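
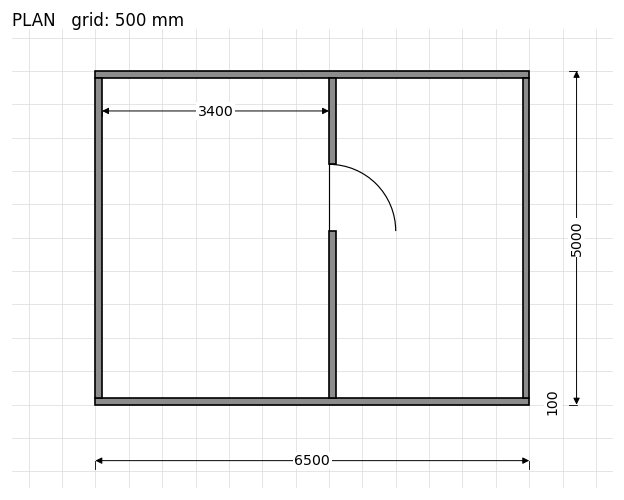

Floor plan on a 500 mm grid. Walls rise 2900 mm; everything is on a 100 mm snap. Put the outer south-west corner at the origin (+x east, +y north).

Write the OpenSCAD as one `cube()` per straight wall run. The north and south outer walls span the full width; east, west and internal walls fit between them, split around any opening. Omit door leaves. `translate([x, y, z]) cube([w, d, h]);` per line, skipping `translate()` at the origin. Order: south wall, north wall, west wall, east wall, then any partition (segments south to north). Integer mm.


cube([6500, 100, 2900]);
translate([0, 4900, 0]) cube([6500, 100, 2900]);
translate([0, 100, 0]) cube([100, 4800, 2900]);
translate([6400, 100, 0]) cube([100, 4800, 2900]);
translate([3500, 100, 0]) cube([100, 2500, 2900]);
translate([3500, 3600, 0]) cube([100, 1300, 2900]);


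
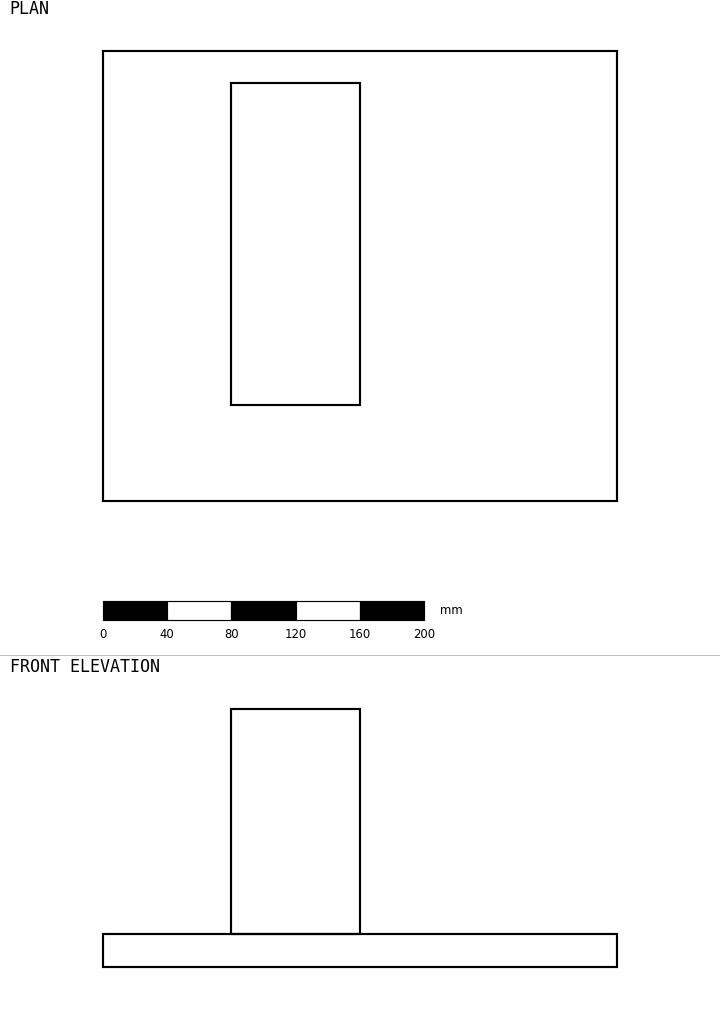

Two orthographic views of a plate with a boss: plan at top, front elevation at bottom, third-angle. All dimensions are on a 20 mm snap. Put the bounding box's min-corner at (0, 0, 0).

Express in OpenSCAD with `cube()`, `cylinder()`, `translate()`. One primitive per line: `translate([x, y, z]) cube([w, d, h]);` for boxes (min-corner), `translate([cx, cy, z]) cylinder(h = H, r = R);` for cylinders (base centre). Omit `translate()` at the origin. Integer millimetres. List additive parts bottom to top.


cube([320, 280, 20]);
translate([80, 60, 20]) cube([80, 200, 140]);


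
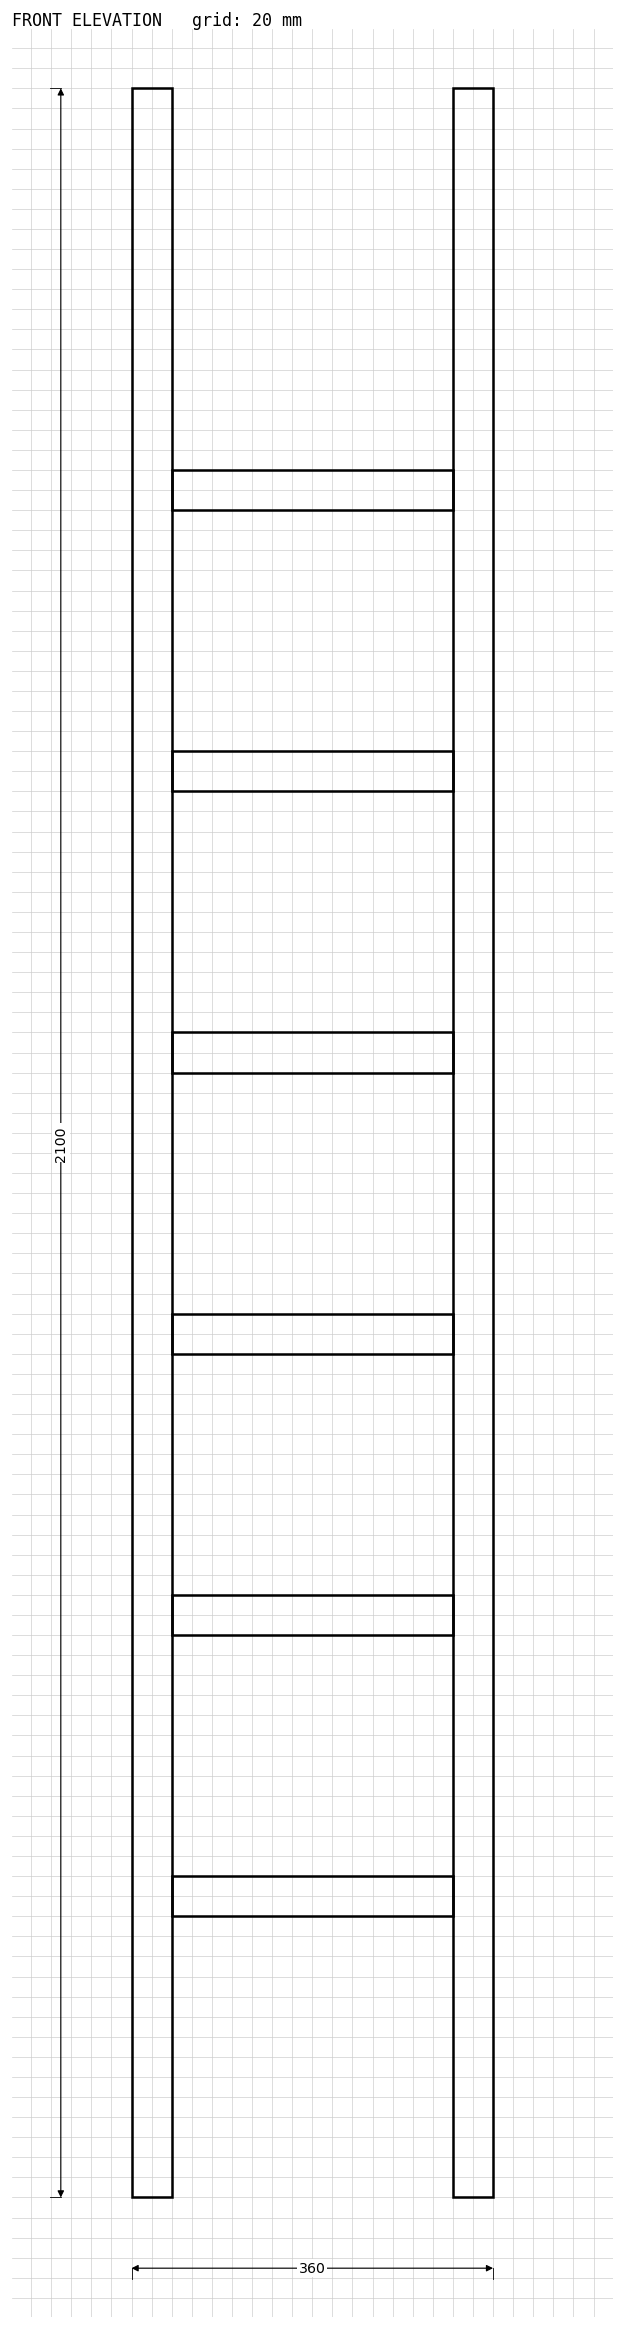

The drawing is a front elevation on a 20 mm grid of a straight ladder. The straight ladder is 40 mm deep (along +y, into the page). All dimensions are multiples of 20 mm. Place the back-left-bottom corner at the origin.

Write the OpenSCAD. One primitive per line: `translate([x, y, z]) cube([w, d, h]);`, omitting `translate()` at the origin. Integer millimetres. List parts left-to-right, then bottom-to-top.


cube([40, 40, 2100]);
translate([40, 0, 280]) cube([280, 40, 40]);
translate([40, 0, 560]) cube([280, 40, 40]);
translate([40, 0, 840]) cube([280, 40, 40]);
translate([40, 0, 1120]) cube([280, 40, 40]);
translate([40, 0, 1400]) cube([280, 40, 40]);
translate([40, 0, 1680]) cube([280, 40, 40]);
translate([320, 0, 0]) cube([40, 40, 2100]);


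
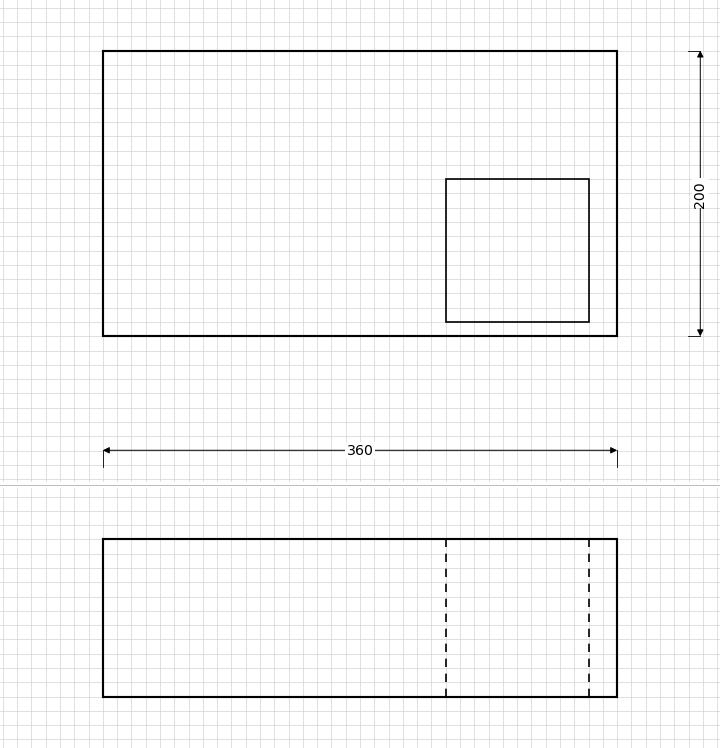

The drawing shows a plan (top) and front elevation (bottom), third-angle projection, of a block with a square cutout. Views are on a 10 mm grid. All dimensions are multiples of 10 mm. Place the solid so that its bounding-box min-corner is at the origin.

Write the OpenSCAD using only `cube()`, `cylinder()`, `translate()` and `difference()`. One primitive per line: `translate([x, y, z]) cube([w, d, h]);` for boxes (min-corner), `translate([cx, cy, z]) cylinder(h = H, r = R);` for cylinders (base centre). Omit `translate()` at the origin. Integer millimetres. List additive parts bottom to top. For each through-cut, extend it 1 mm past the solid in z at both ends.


difference() {
  cube([360, 200, 110]);
  translate([240, 10, -1]) cube([100, 100, 112]);
}


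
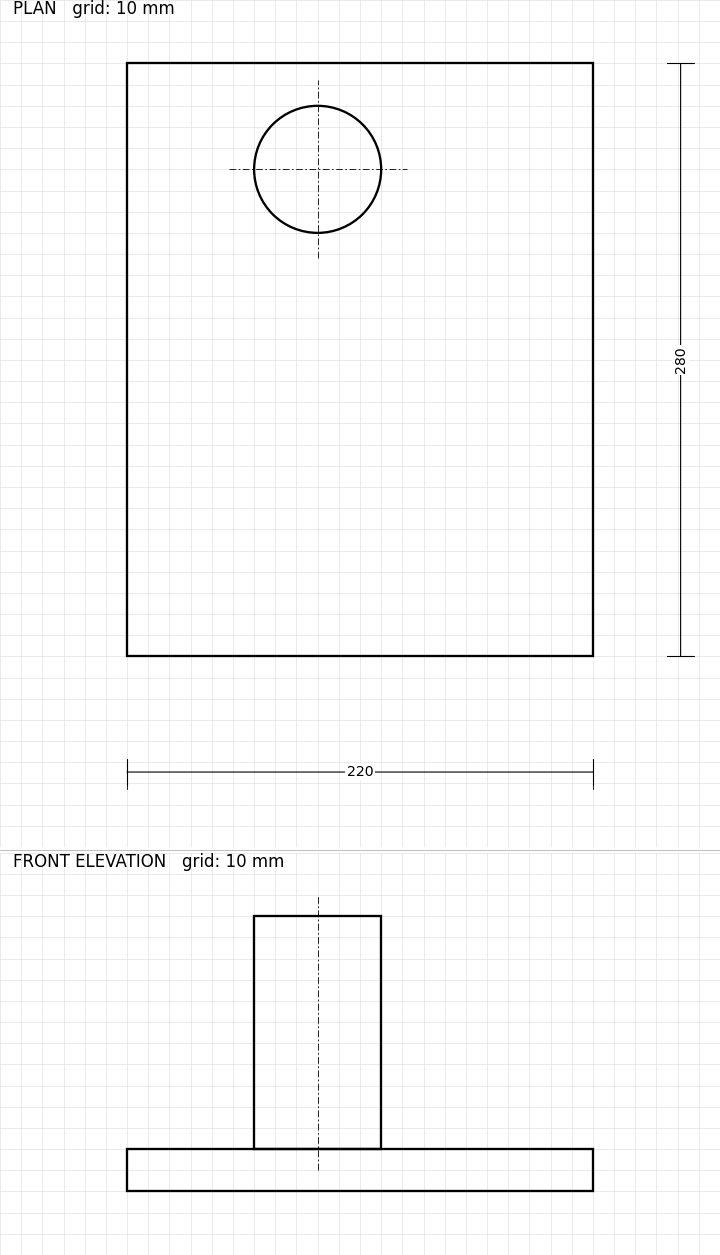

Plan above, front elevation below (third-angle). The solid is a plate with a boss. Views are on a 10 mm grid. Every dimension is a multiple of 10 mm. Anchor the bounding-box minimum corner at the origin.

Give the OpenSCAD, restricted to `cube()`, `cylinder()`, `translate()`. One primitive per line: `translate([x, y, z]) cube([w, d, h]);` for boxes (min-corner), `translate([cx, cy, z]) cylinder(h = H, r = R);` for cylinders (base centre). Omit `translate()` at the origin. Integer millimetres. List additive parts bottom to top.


cube([220, 280, 20]);
translate([90, 230, 20]) cylinder(h = 110, r = 30);


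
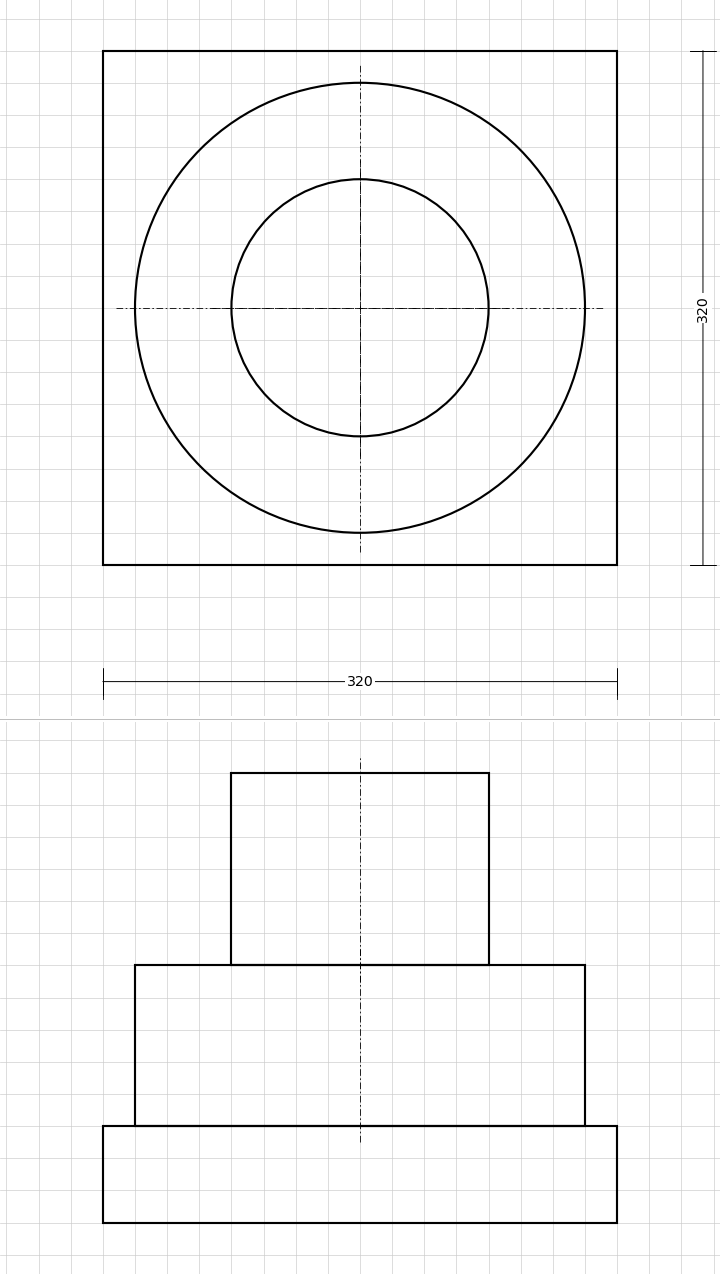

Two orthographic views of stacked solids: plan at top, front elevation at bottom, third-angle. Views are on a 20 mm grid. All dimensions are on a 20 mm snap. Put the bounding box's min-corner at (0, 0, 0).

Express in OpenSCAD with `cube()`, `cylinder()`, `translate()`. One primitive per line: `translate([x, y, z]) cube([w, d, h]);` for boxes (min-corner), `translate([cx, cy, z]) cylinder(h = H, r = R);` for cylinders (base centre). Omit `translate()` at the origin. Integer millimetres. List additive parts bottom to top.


cube([320, 320, 60]);
translate([160, 160, 60]) cylinder(h = 100, r = 140);
translate([160, 160, 160]) cylinder(h = 120, r = 80);


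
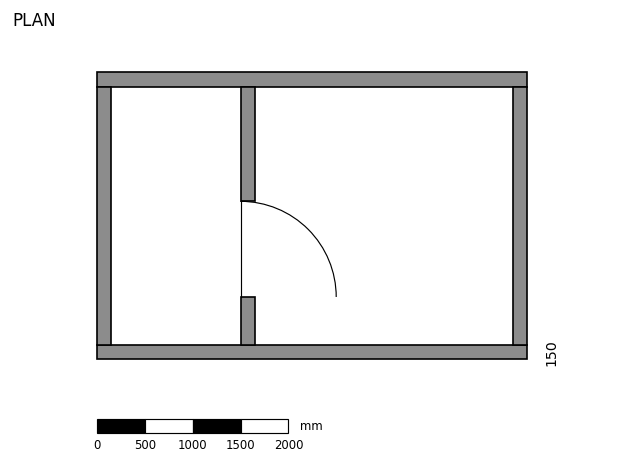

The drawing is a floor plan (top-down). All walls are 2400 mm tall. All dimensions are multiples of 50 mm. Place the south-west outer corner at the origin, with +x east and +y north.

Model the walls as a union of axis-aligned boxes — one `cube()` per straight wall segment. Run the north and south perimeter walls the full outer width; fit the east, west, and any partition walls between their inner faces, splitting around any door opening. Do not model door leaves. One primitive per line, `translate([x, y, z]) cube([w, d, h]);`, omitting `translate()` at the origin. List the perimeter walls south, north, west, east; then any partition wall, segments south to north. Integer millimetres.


cube([4500, 150, 2400]);
translate([0, 2850, 0]) cube([4500, 150, 2400]);
translate([0, 150, 0]) cube([150, 2700, 2400]);
translate([4350, 150, 0]) cube([150, 2700, 2400]);
translate([1500, 150, 0]) cube([150, 500, 2400]);
translate([1500, 1650, 0]) cube([150, 1200, 2400]);


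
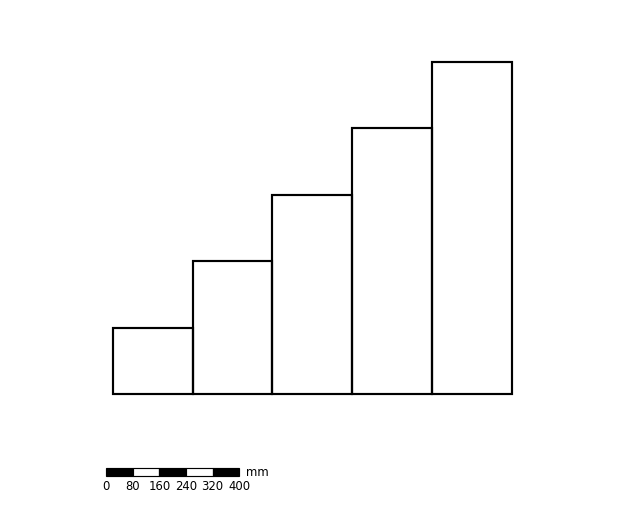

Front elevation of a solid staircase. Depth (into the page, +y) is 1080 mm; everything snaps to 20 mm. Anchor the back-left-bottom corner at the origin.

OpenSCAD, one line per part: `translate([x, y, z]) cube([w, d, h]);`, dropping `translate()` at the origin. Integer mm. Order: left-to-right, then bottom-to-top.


cube([240, 1080, 200]);
translate([240, 0, 0]) cube([240, 1080, 400]);
translate([480, 0, 0]) cube([240, 1080, 600]);
translate([720, 0, 0]) cube([240, 1080, 800]);
translate([960, 0, 0]) cube([240, 1080, 1000]);


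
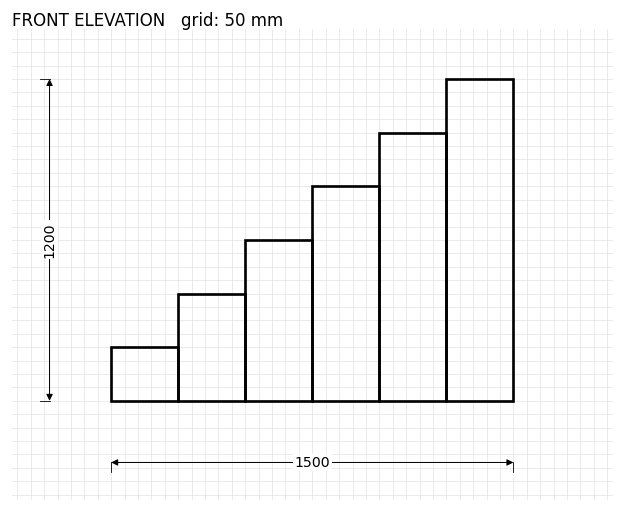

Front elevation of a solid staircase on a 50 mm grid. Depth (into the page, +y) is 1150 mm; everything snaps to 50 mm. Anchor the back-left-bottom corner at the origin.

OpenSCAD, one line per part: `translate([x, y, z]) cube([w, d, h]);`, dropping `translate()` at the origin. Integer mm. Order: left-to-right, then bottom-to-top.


cube([250, 1150, 200]);
translate([250, 0, 0]) cube([250, 1150, 400]);
translate([500, 0, 0]) cube([250, 1150, 600]);
translate([750, 0, 0]) cube([250, 1150, 800]);
translate([1000, 0, 0]) cube([250, 1150, 1000]);
translate([1250, 0, 0]) cube([250, 1150, 1200]);


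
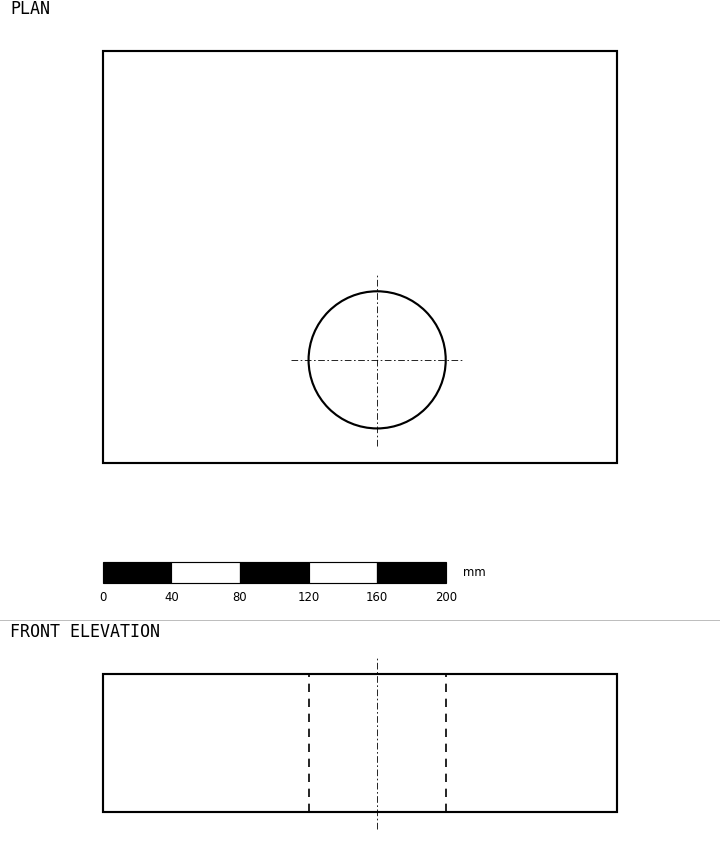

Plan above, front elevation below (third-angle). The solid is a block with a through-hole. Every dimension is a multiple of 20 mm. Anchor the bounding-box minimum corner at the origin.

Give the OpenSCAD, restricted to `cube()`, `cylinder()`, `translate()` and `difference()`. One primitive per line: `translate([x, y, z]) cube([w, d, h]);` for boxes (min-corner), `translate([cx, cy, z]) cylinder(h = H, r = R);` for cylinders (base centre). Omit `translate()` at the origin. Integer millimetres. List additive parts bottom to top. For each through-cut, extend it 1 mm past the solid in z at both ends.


difference() {
  cube([300, 240, 80]);
  translate([160, 60, -1]) cylinder(h = 82, r = 40);
}


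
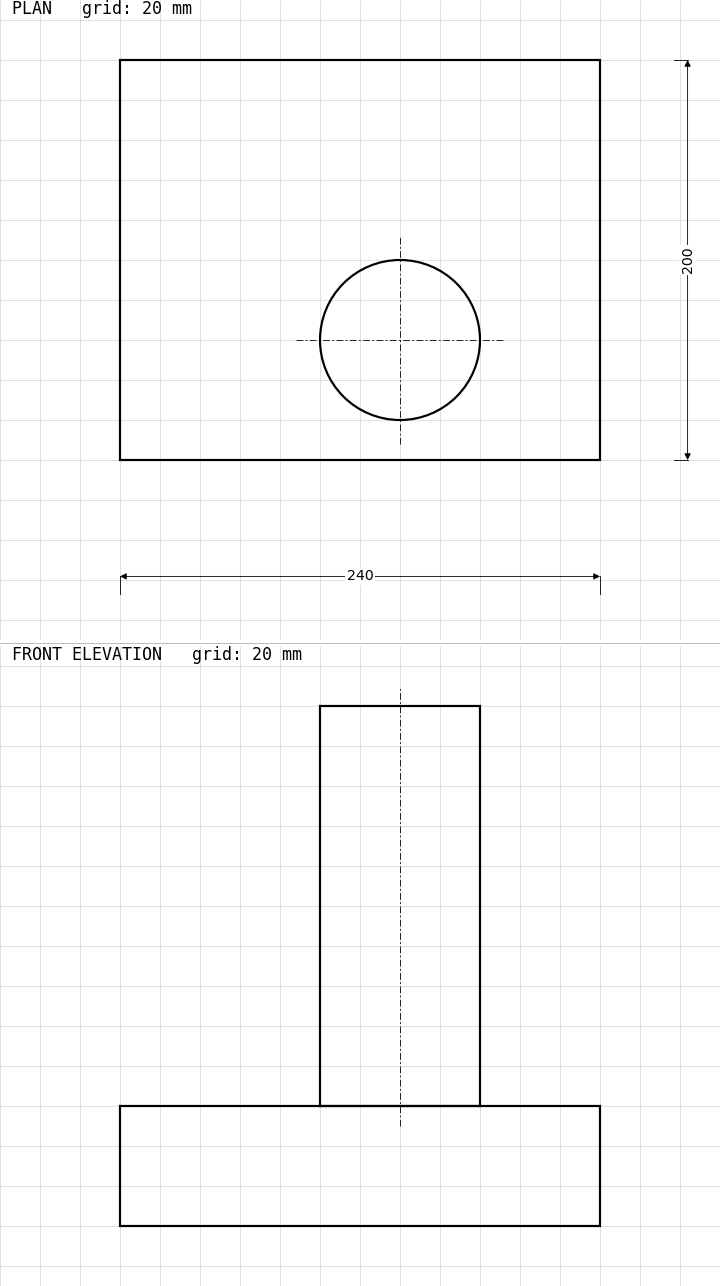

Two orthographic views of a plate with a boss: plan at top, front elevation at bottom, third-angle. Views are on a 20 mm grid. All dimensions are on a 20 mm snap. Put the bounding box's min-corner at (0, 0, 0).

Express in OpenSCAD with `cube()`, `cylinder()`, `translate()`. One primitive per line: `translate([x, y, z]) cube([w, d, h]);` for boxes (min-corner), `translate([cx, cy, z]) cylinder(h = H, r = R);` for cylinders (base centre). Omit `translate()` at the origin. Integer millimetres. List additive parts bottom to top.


cube([240, 200, 60]);
translate([140, 60, 60]) cylinder(h = 200, r = 40);


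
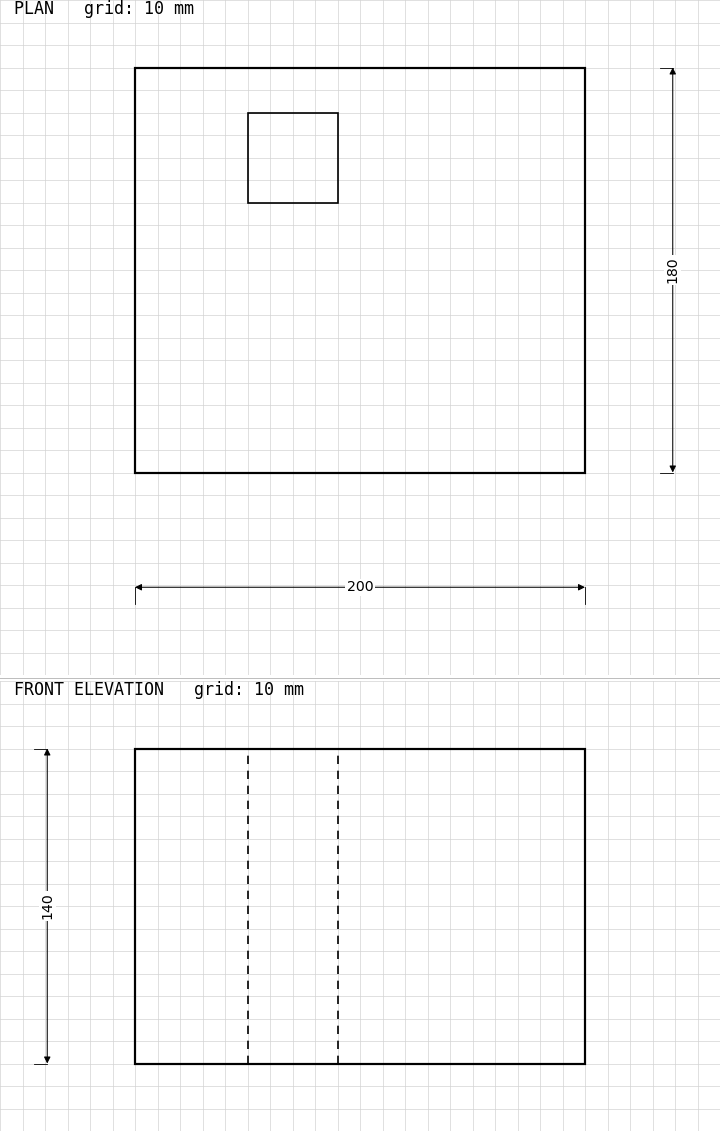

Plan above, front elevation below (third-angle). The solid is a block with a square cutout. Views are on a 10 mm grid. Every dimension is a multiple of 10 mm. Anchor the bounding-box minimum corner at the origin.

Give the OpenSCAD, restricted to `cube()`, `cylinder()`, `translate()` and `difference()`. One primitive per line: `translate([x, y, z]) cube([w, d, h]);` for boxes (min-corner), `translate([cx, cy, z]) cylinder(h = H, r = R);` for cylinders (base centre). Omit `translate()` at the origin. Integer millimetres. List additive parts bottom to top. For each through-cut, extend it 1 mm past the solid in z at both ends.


difference() {
  cube([200, 180, 140]);
  translate([50, 120, -1]) cube([40, 40, 142]);
}


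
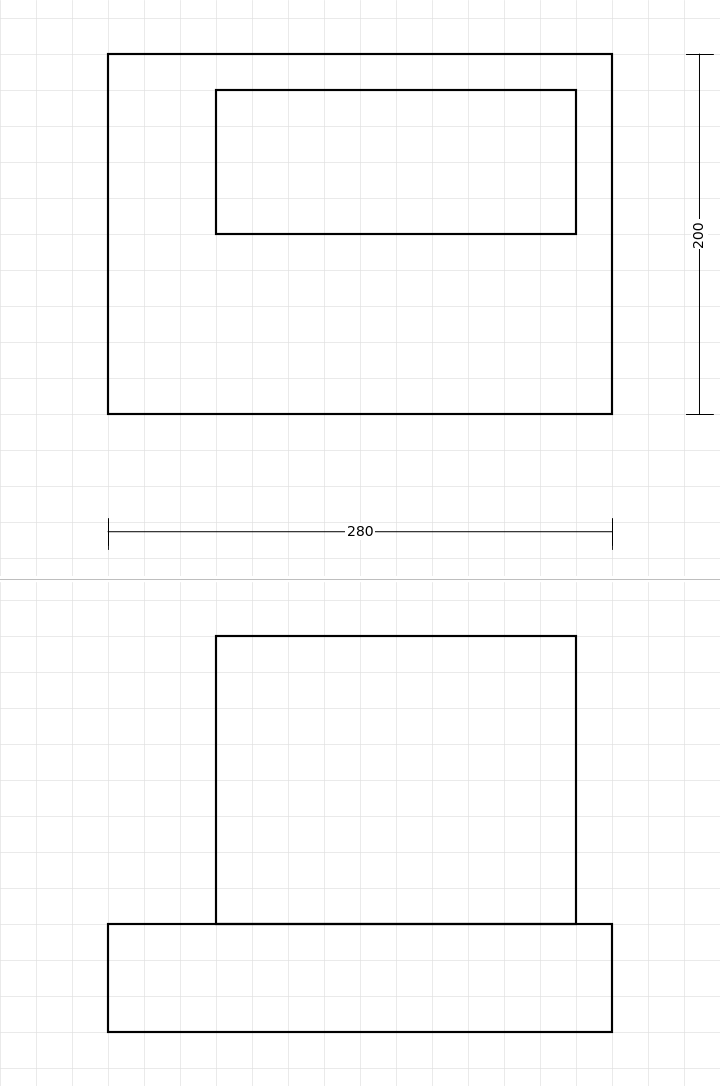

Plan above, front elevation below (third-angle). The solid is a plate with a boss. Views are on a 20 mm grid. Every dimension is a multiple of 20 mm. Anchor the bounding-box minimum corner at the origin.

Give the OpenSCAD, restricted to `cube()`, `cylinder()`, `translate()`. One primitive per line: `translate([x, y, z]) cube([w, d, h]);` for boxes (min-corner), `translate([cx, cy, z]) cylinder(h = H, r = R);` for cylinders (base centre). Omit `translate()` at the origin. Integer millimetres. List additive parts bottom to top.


cube([280, 200, 60]);
translate([60, 100, 60]) cube([200, 80, 160]);


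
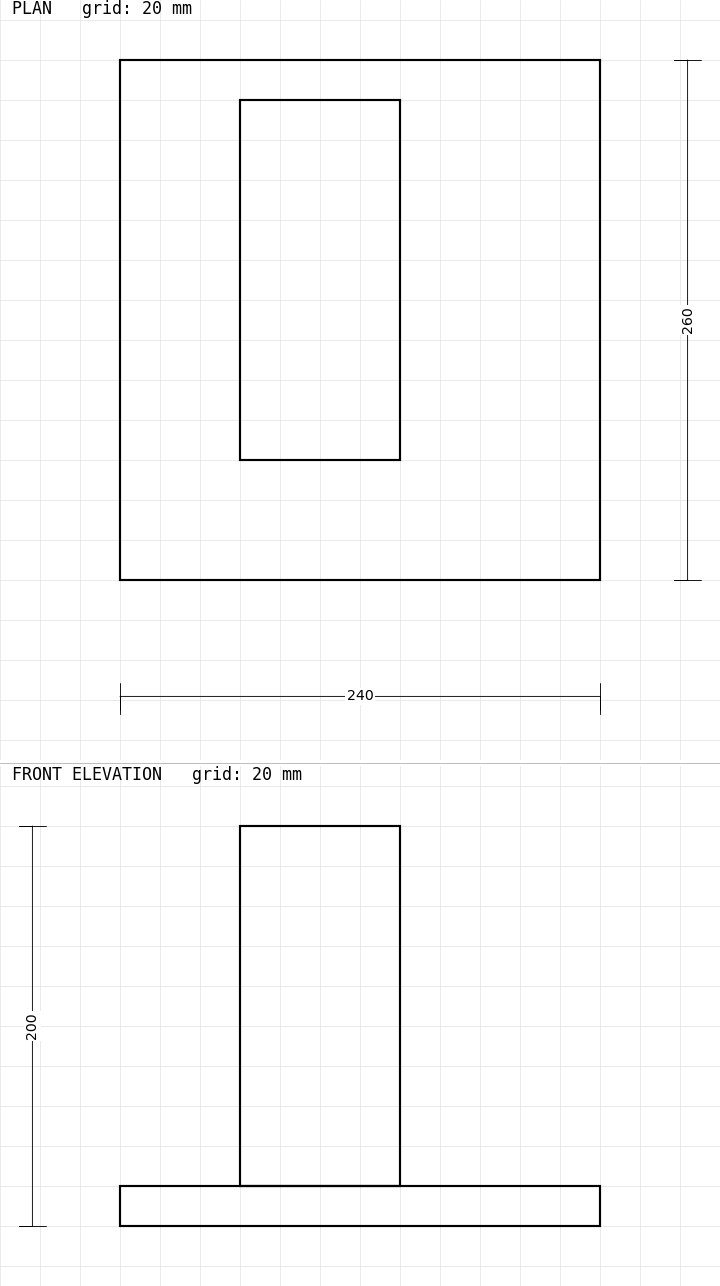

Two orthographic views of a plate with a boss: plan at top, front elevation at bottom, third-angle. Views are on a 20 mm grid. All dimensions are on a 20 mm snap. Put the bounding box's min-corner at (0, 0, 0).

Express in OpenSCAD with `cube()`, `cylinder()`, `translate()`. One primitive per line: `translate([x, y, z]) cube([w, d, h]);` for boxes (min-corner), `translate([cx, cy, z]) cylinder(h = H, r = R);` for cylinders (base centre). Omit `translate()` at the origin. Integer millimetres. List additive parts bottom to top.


cube([240, 260, 20]);
translate([60, 60, 20]) cube([80, 180, 180]);


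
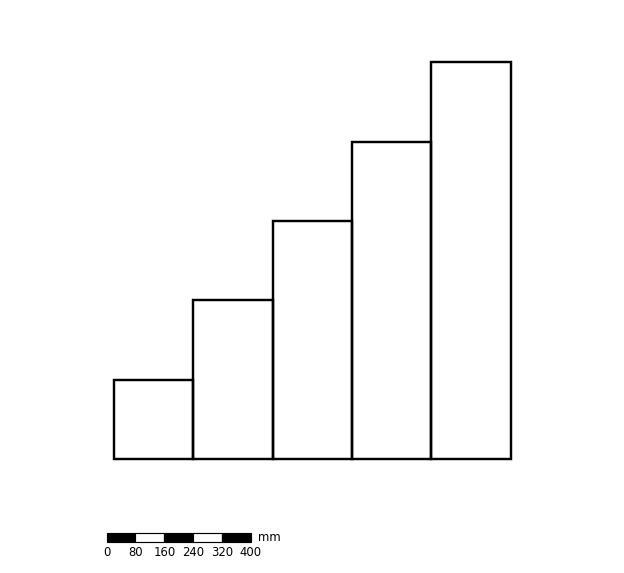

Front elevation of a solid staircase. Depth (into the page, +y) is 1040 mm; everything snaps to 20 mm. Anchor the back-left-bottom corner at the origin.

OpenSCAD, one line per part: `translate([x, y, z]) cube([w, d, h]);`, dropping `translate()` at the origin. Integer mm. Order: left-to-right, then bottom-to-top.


cube([220, 1040, 220]);
translate([220, 0, 0]) cube([220, 1040, 440]);
translate([440, 0, 0]) cube([220, 1040, 660]);
translate([660, 0, 0]) cube([220, 1040, 880]);
translate([880, 0, 0]) cube([220, 1040, 1100]);


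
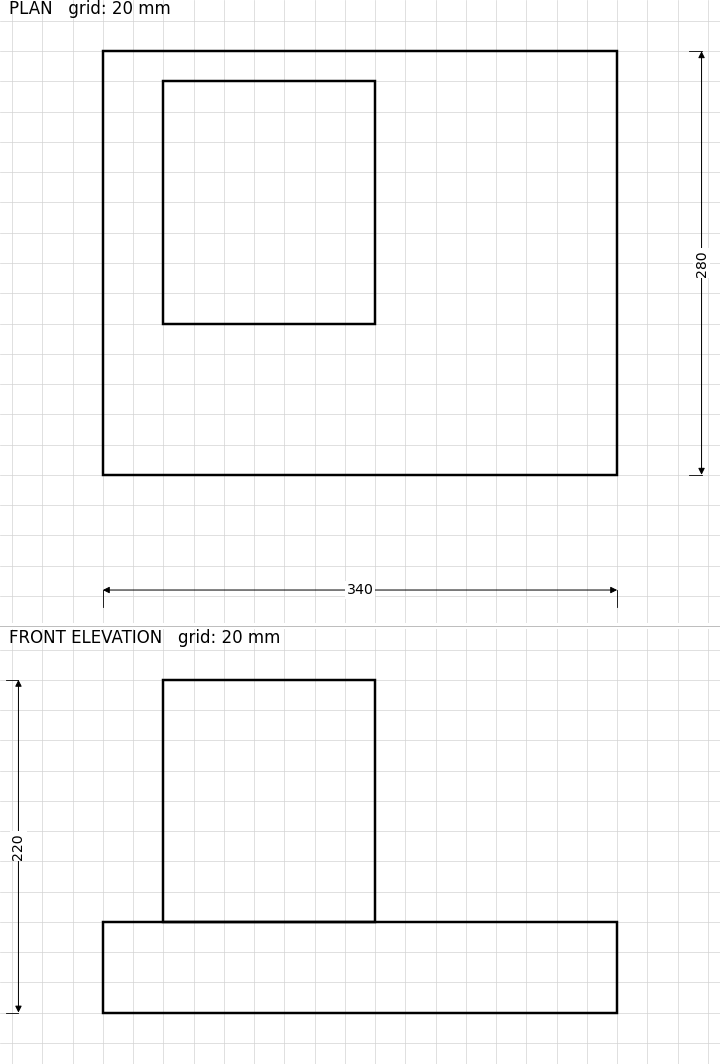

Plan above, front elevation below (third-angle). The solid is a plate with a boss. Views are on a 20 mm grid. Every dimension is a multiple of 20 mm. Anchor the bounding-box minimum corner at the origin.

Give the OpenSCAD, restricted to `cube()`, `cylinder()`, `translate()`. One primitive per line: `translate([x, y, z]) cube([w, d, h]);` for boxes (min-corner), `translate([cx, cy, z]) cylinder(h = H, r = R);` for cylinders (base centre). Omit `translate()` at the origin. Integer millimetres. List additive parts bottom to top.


cube([340, 280, 60]);
translate([40, 100, 60]) cube([140, 160, 160]);


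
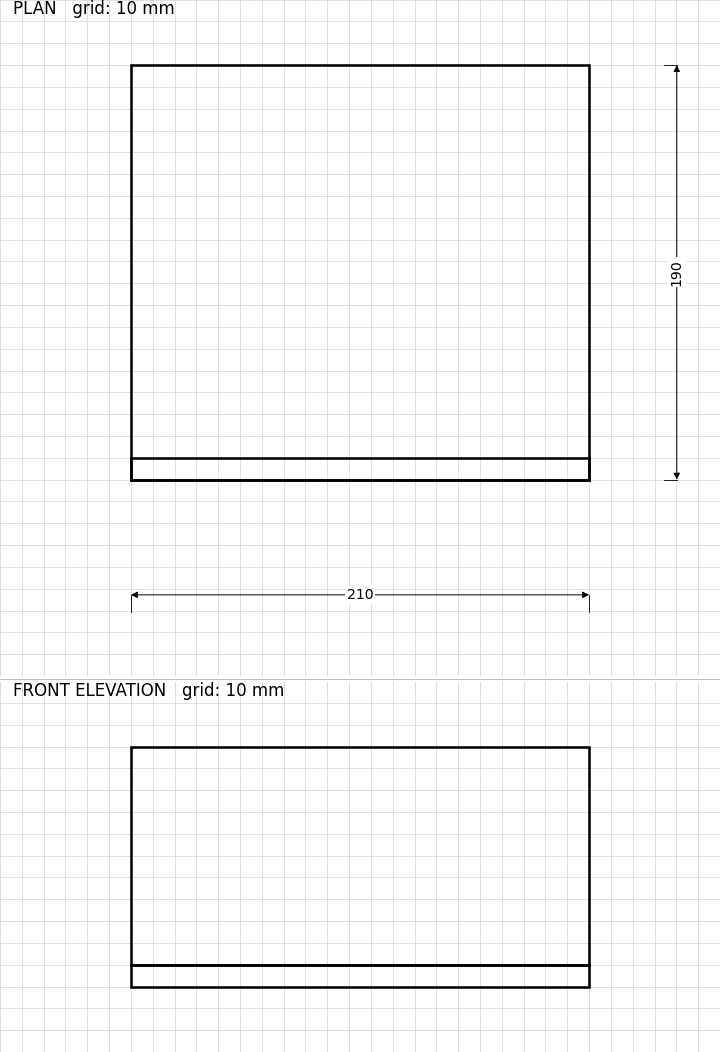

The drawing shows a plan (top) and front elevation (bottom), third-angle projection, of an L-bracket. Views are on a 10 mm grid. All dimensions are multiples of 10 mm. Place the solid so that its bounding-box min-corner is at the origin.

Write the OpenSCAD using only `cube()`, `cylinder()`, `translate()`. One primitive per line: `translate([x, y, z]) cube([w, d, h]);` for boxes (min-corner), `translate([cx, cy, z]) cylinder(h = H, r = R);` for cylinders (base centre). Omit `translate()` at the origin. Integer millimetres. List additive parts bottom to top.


cube([210, 190, 10]);
translate([0, 0, 10]) cube([210, 10, 100]);


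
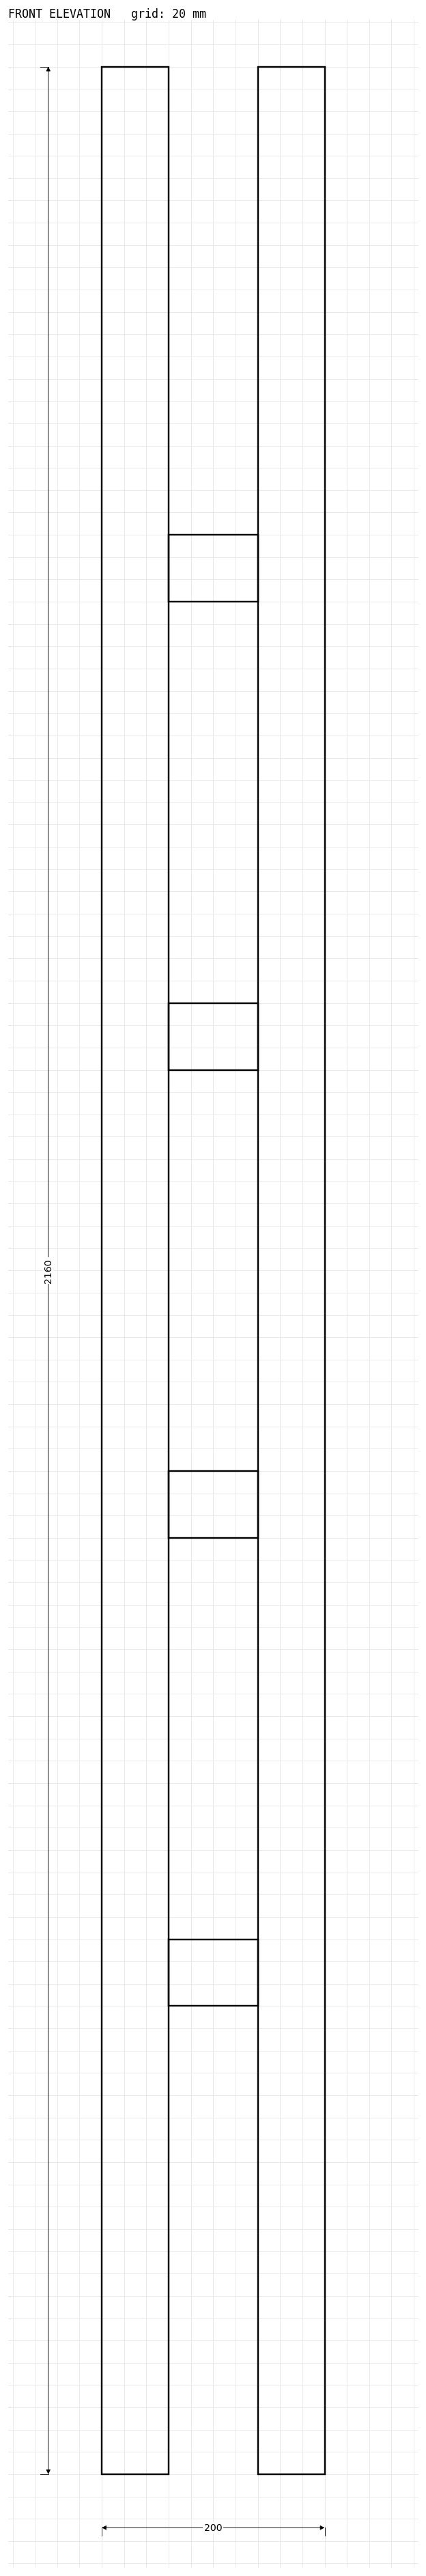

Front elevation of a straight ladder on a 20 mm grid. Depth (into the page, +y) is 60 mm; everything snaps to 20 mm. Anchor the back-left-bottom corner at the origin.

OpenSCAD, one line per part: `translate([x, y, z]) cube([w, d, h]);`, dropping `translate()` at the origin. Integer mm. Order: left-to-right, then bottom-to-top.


cube([60, 60, 2160]);
translate([60, 0, 420]) cube([80, 60, 60]);
translate([60, 0, 840]) cube([80, 60, 60]);
translate([60, 0, 1260]) cube([80, 60, 60]);
translate([60, 0, 1680]) cube([80, 60, 60]);
translate([140, 0, 0]) cube([60, 60, 2160]);


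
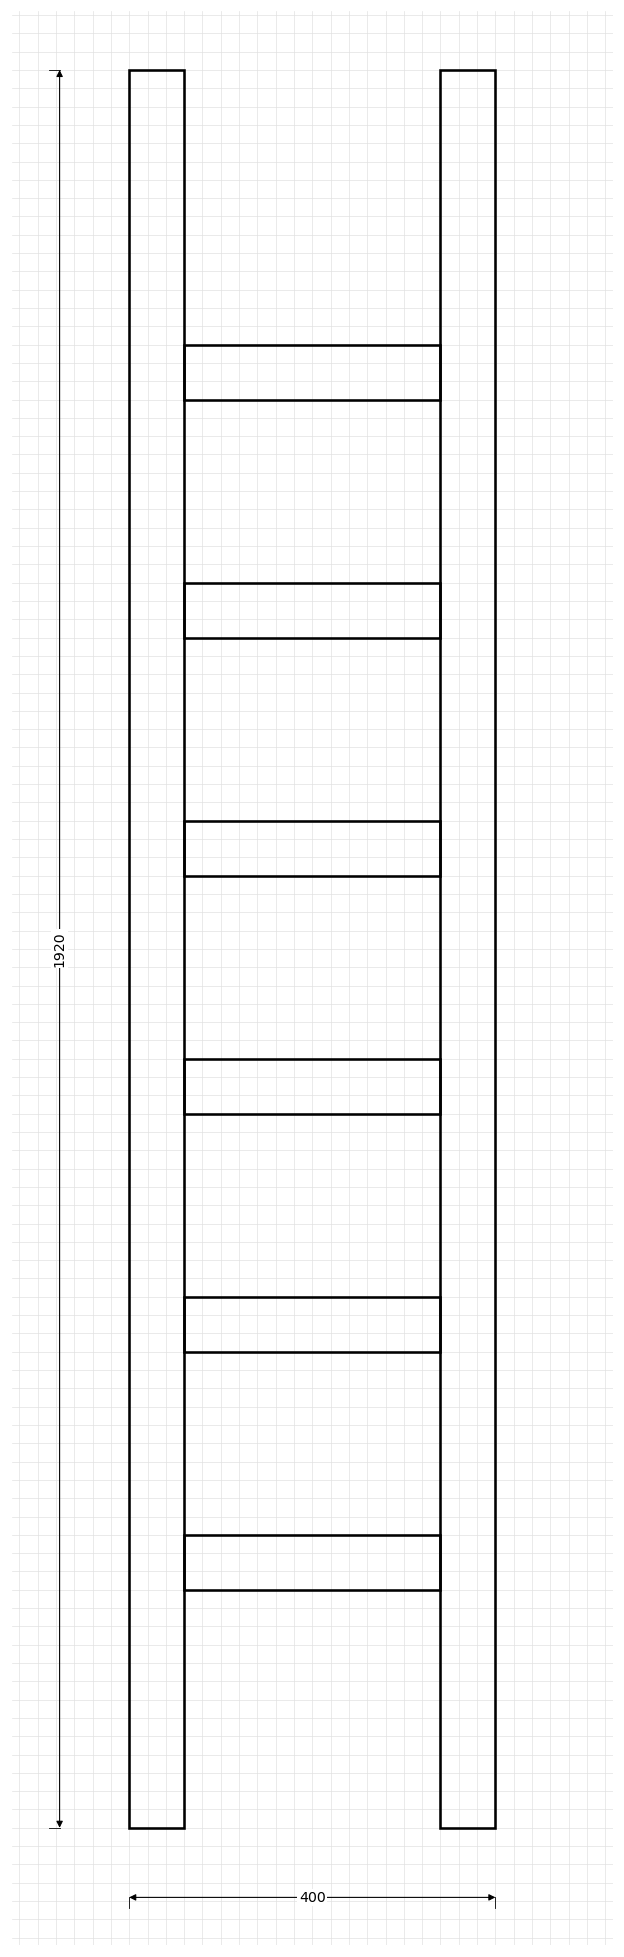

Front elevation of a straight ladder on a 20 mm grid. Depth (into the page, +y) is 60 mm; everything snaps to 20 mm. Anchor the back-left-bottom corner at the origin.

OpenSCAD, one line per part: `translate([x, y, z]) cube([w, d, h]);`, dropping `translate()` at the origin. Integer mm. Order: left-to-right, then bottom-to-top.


cube([60, 60, 1920]);
translate([60, 0, 260]) cube([280, 60, 60]);
translate([60, 0, 520]) cube([280, 60, 60]);
translate([60, 0, 780]) cube([280, 60, 60]);
translate([60, 0, 1040]) cube([280, 60, 60]);
translate([60, 0, 1300]) cube([280, 60, 60]);
translate([60, 0, 1560]) cube([280, 60, 60]);
translate([340, 0, 0]) cube([60, 60, 1920]);


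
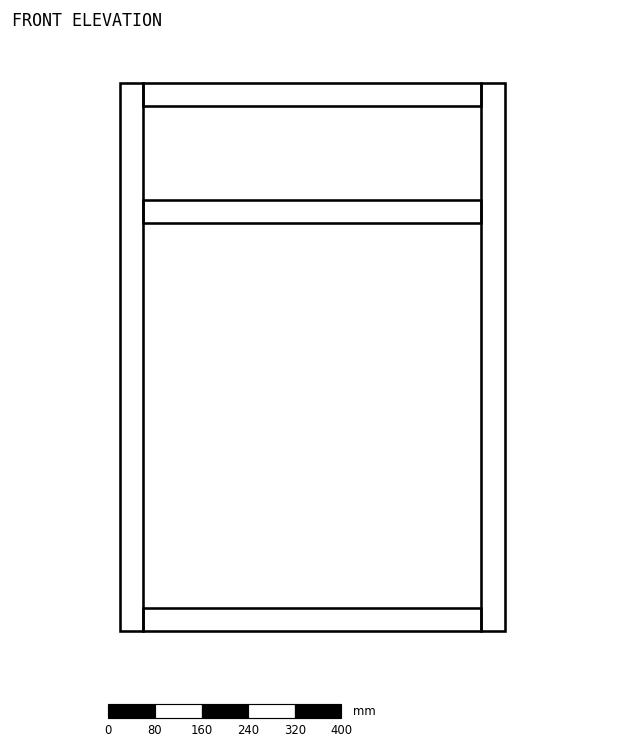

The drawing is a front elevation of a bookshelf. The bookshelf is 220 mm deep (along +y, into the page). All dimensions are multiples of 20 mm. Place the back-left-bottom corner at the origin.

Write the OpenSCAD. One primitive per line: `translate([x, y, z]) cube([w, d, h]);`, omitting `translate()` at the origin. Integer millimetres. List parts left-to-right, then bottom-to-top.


cube([40, 220, 940]);
translate([40, 0, 0]) cube([580, 220, 40]);
translate([40, 0, 700]) cube([580, 220, 40]);
translate([40, 0, 900]) cube([580, 220, 40]);
translate([620, 0, 0]) cube([40, 220, 940]);


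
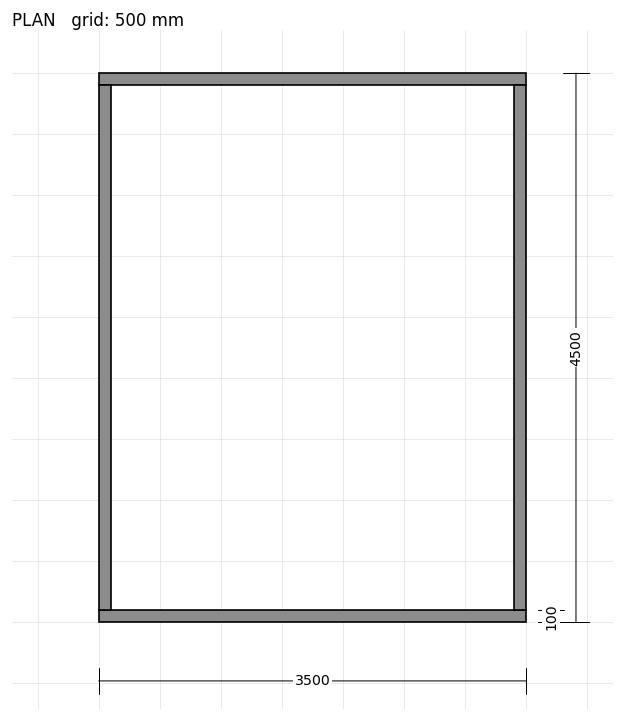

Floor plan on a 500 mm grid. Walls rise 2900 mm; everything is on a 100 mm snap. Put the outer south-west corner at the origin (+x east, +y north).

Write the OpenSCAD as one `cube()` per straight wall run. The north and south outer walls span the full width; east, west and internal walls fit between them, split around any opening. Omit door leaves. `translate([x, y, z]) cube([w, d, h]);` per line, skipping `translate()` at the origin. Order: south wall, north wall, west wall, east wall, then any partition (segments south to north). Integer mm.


cube([3500, 100, 2900]);
translate([0, 4400, 0]) cube([3500, 100, 2900]);
translate([0, 100, 0]) cube([100, 4300, 2900]);
translate([3400, 100, 0]) cube([100, 4300, 2900]);


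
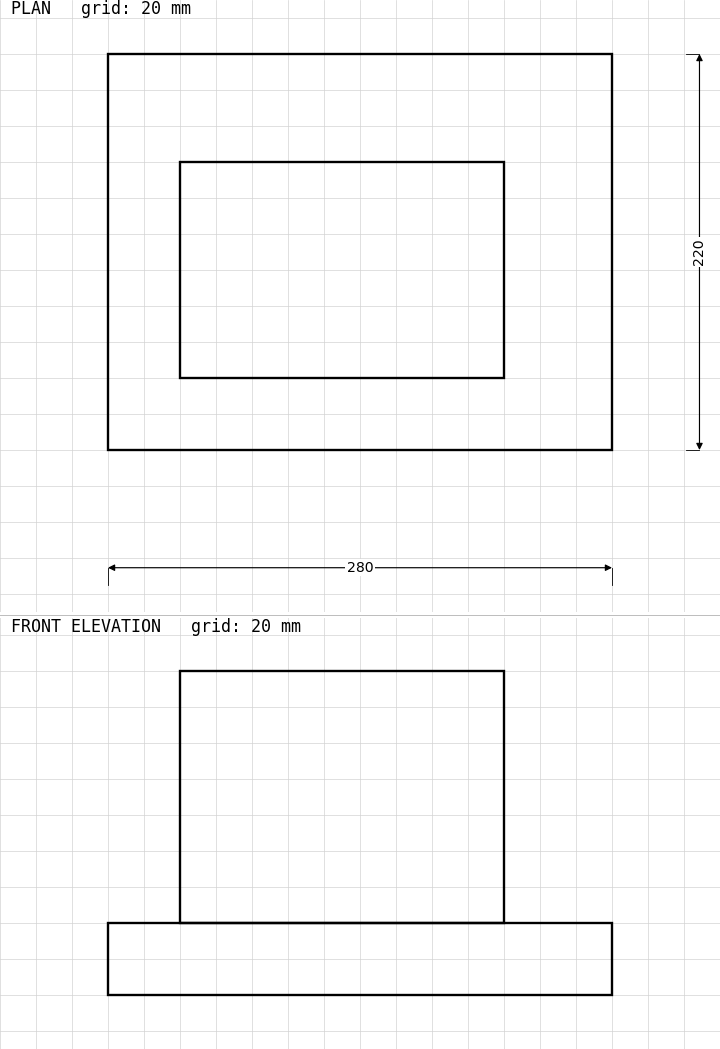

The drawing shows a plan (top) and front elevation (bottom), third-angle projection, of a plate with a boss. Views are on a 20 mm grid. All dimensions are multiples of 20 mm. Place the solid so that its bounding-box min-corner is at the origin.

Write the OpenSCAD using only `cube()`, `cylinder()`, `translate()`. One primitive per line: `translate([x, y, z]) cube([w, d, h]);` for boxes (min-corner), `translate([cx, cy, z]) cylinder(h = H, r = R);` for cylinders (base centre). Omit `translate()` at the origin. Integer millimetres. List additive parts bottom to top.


cube([280, 220, 40]);
translate([40, 40, 40]) cube([180, 120, 140]);


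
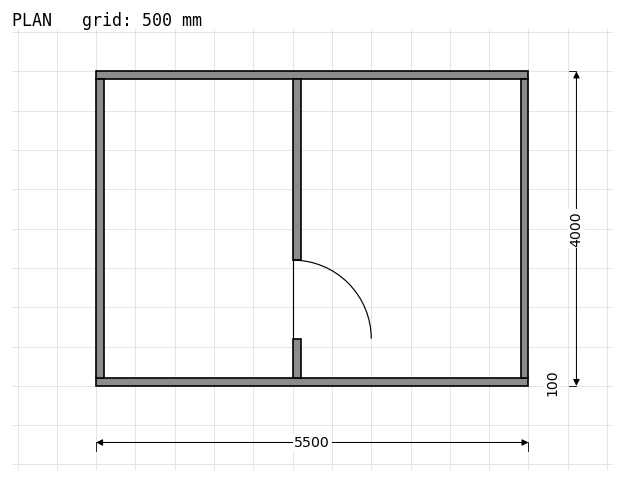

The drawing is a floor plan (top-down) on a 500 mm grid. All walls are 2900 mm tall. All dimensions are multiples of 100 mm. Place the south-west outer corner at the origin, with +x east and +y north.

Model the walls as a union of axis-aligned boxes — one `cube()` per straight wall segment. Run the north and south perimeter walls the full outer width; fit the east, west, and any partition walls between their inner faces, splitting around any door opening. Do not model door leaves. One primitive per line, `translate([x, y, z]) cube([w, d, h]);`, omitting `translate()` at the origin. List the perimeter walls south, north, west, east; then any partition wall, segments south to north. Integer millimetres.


cube([5500, 100, 2900]);
translate([0, 3900, 0]) cube([5500, 100, 2900]);
translate([0, 100, 0]) cube([100, 3800, 2900]);
translate([5400, 100, 0]) cube([100, 3800, 2900]);
translate([2500, 100, 0]) cube([100, 500, 2900]);
translate([2500, 1600, 0]) cube([100, 2300, 2900]);


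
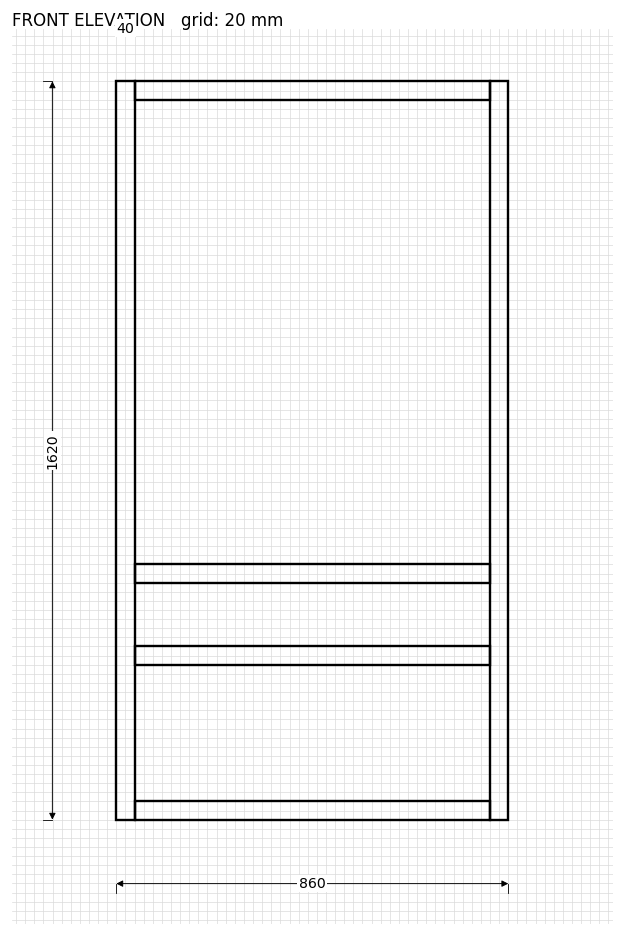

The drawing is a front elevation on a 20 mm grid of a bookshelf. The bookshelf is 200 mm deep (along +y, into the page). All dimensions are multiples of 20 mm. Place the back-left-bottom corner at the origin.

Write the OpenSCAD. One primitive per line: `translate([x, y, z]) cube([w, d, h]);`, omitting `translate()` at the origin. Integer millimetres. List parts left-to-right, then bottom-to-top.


cube([40, 200, 1620]);
translate([40, 0, 0]) cube([780, 200, 40]);
translate([40, 0, 340]) cube([780, 200, 40]);
translate([40, 0, 520]) cube([780, 200, 40]);
translate([40, 0, 1580]) cube([780, 200, 40]);
translate([820, 0, 0]) cube([40, 200, 1620]);


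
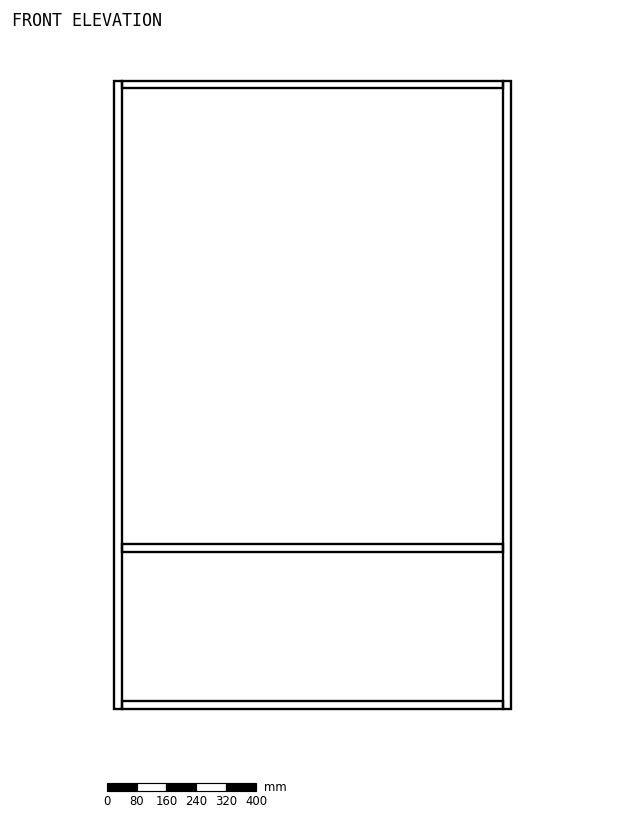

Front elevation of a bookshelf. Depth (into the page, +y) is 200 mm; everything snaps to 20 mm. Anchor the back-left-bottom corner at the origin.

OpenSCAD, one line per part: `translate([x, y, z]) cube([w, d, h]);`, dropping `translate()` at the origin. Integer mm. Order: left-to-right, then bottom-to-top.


cube([20, 200, 1680]);
translate([20, 0, 0]) cube([1020, 200, 20]);
translate([20, 0, 420]) cube([1020, 200, 20]);
translate([20, 0, 1660]) cube([1020, 200, 20]);
translate([1040, 0, 0]) cube([20, 200, 1680]);


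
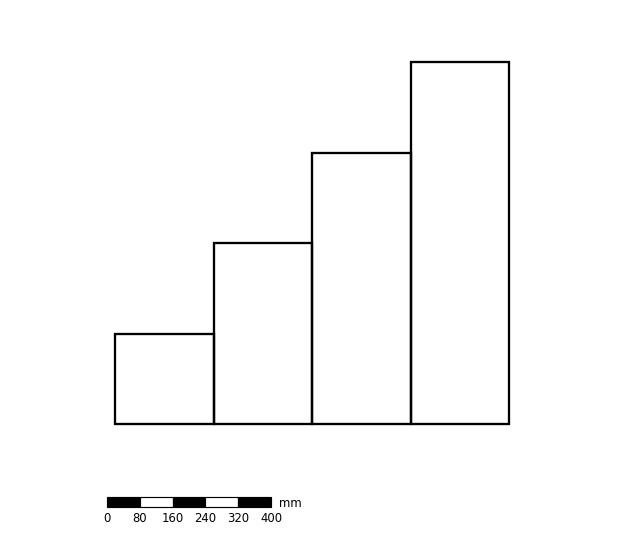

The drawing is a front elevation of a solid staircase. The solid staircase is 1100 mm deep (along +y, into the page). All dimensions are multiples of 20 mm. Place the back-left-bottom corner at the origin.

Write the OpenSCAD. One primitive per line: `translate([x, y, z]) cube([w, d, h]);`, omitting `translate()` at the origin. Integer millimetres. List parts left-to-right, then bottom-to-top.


cube([240, 1100, 220]);
translate([240, 0, 0]) cube([240, 1100, 440]);
translate([480, 0, 0]) cube([240, 1100, 660]);
translate([720, 0, 0]) cube([240, 1100, 880]);


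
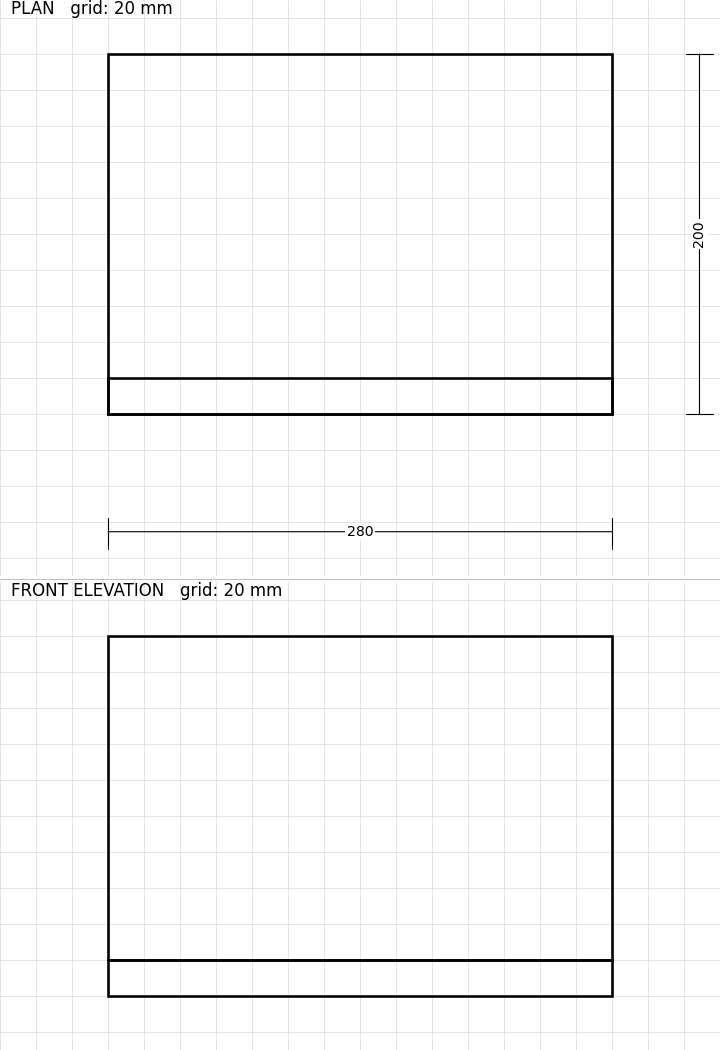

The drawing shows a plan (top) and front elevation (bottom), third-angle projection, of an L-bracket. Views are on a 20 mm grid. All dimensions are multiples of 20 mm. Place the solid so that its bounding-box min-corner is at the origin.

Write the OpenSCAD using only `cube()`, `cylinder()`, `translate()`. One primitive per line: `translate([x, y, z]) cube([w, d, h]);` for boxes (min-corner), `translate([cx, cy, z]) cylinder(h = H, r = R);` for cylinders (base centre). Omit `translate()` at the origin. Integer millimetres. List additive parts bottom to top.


cube([280, 200, 20]);
translate([0, 0, 20]) cube([280, 20, 180]);


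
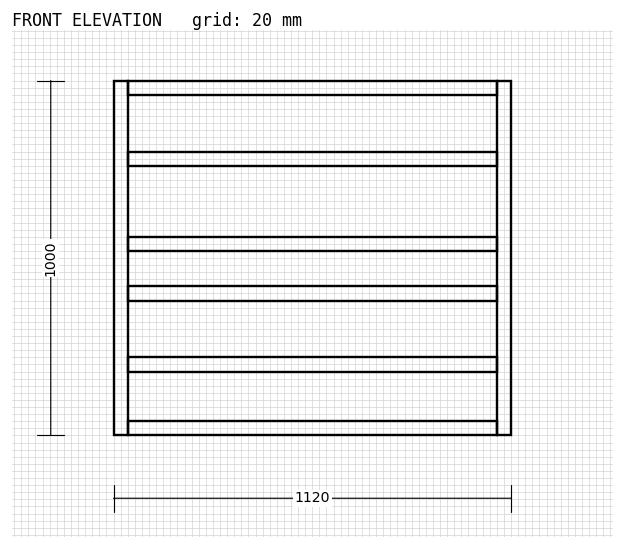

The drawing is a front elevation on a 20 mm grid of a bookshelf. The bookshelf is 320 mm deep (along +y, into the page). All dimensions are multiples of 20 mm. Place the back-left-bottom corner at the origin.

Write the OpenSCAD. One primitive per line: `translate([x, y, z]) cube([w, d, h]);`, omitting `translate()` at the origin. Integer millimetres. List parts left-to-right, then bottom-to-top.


cube([40, 320, 1000]);
translate([40, 0, 0]) cube([1040, 320, 40]);
translate([40, 0, 180]) cube([1040, 320, 40]);
translate([40, 0, 380]) cube([1040, 320, 40]);
translate([40, 0, 520]) cube([1040, 320, 40]);
translate([40, 0, 760]) cube([1040, 320, 40]);
translate([40, 0, 960]) cube([1040, 320, 40]);
translate([1080, 0, 0]) cube([40, 320, 1000]);


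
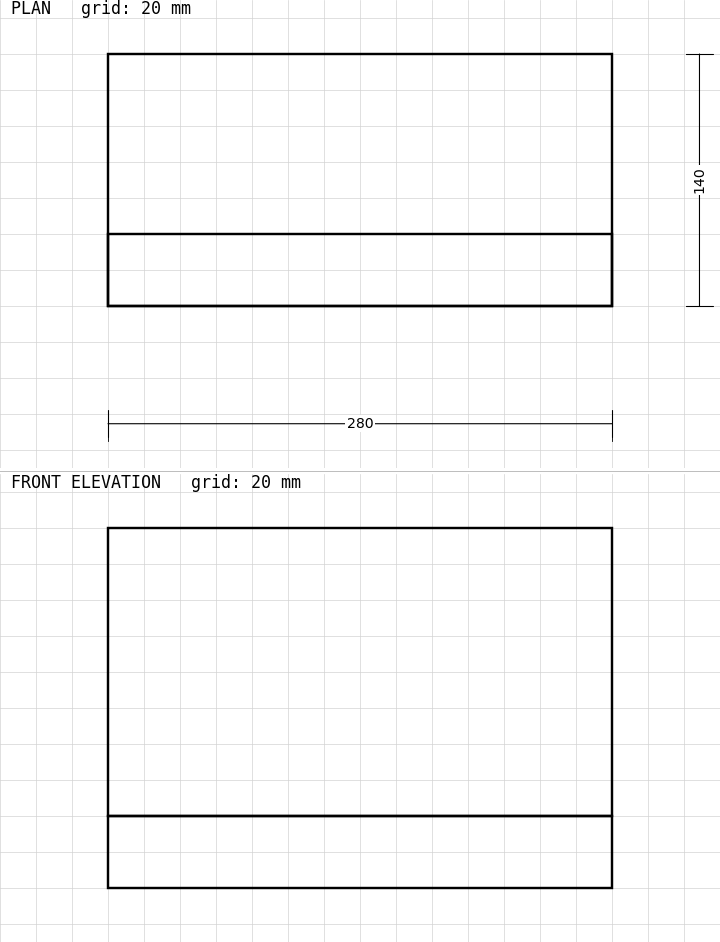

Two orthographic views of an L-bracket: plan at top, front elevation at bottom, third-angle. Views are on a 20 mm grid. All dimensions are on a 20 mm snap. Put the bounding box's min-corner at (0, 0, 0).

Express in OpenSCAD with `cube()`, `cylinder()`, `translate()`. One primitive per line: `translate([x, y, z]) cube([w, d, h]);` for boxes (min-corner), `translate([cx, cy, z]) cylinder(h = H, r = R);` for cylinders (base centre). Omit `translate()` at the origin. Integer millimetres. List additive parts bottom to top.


cube([280, 140, 40]);
translate([0, 0, 40]) cube([280, 40, 160]);


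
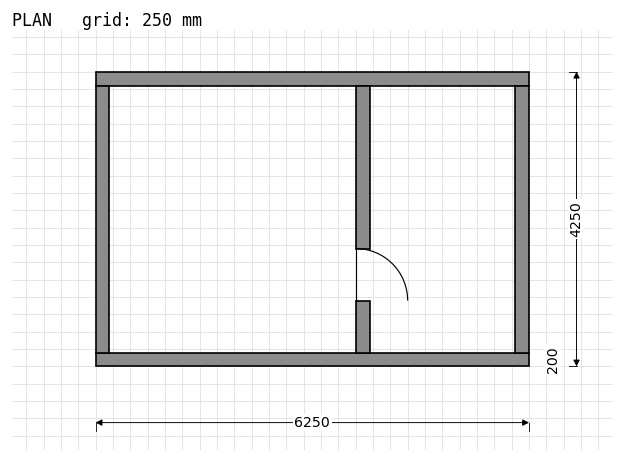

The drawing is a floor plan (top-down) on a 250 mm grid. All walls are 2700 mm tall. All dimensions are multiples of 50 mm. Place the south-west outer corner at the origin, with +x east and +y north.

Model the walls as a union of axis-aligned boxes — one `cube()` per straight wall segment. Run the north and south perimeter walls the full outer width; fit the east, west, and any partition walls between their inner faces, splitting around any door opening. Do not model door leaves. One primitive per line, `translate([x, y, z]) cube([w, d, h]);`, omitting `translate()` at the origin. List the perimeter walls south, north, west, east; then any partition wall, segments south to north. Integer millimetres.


cube([6250, 200, 2700]);
translate([0, 4050, 0]) cube([6250, 200, 2700]);
translate([0, 200, 0]) cube([200, 3850, 2700]);
translate([6050, 200, 0]) cube([200, 3850, 2700]);
translate([3750, 200, 0]) cube([200, 750, 2700]);
translate([3750, 1700, 0]) cube([200, 2350, 2700]);


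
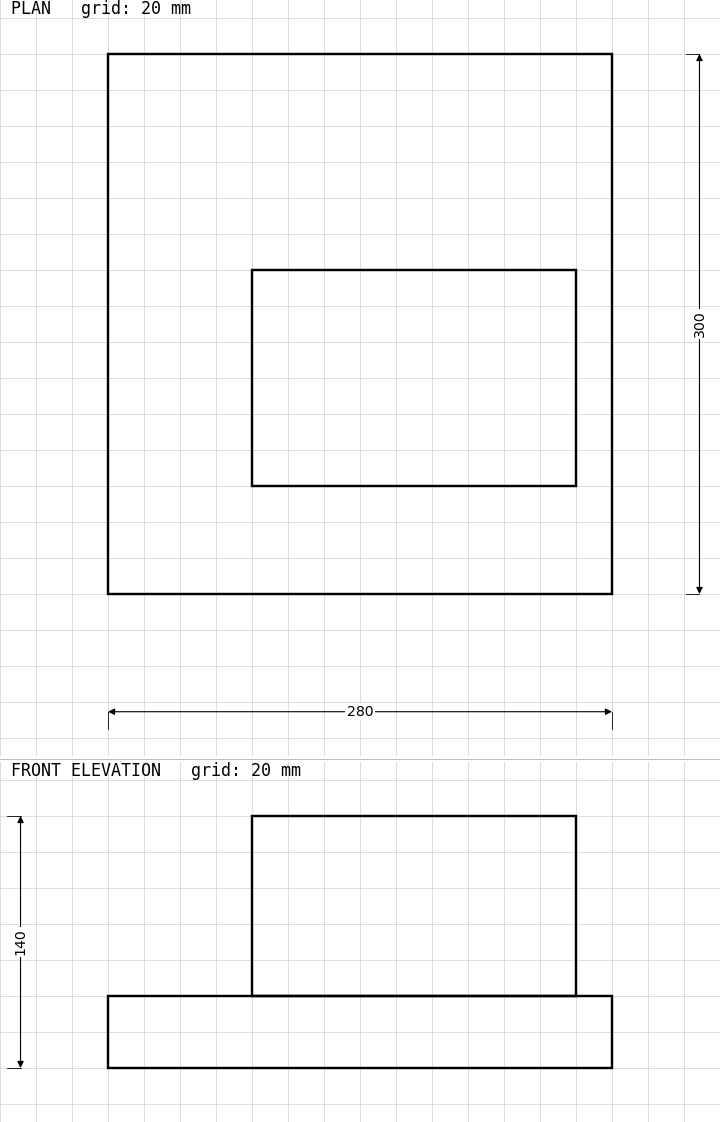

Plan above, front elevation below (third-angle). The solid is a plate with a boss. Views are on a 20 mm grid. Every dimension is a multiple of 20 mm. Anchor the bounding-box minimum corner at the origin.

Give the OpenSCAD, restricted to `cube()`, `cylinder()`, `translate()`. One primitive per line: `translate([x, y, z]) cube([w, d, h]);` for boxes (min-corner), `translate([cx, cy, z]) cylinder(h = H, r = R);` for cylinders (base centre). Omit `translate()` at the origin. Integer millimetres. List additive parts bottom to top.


cube([280, 300, 40]);
translate([80, 60, 40]) cube([180, 120, 100]);


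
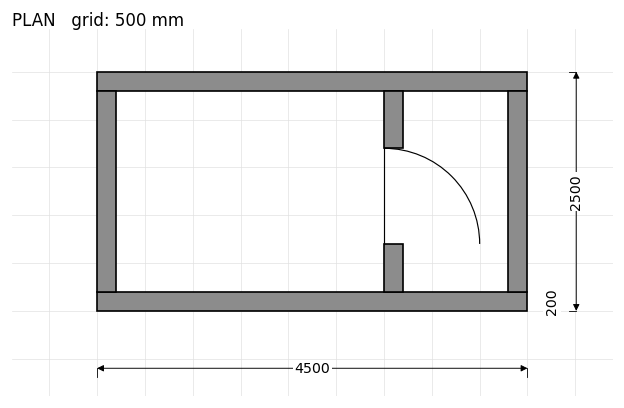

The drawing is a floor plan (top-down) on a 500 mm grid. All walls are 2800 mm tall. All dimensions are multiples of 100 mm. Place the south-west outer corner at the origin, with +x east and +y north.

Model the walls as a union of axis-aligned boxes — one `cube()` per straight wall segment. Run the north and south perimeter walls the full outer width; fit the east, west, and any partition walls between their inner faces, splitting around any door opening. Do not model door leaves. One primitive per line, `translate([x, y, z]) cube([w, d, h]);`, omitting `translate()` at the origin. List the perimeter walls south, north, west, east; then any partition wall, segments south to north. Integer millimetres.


cube([4500, 200, 2800]);
translate([0, 2300, 0]) cube([4500, 200, 2800]);
translate([0, 200, 0]) cube([200, 2100, 2800]);
translate([4300, 200, 0]) cube([200, 2100, 2800]);
translate([3000, 200, 0]) cube([200, 500, 2800]);
translate([3000, 1700, 0]) cube([200, 600, 2800]);


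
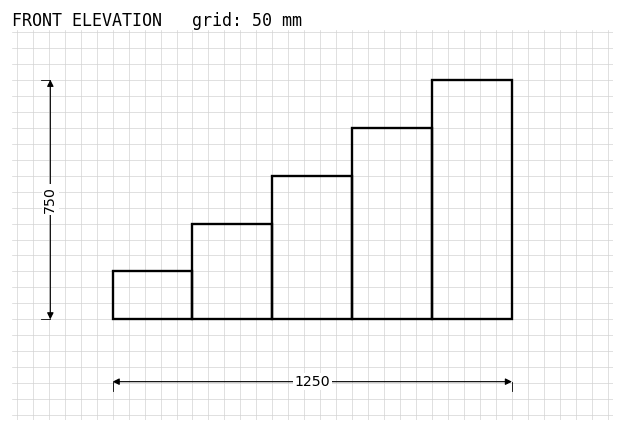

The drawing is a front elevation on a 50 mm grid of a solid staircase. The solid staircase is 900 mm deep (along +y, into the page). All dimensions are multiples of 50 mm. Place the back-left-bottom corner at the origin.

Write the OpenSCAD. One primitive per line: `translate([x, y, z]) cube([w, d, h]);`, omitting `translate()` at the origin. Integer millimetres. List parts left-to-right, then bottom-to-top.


cube([250, 900, 150]);
translate([250, 0, 0]) cube([250, 900, 300]);
translate([500, 0, 0]) cube([250, 900, 450]);
translate([750, 0, 0]) cube([250, 900, 600]);
translate([1000, 0, 0]) cube([250, 900, 750]);


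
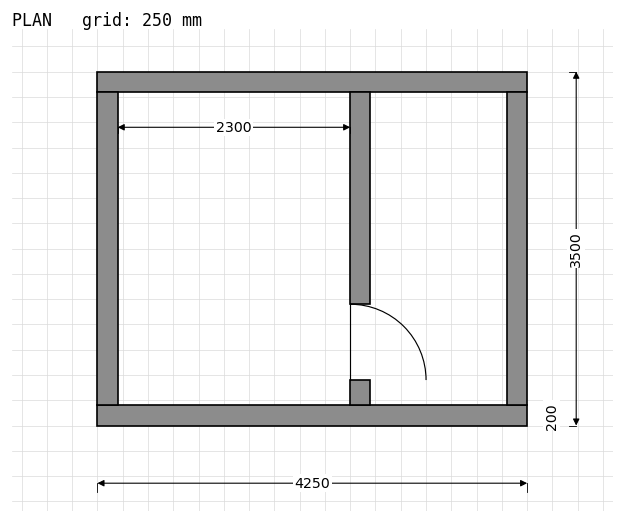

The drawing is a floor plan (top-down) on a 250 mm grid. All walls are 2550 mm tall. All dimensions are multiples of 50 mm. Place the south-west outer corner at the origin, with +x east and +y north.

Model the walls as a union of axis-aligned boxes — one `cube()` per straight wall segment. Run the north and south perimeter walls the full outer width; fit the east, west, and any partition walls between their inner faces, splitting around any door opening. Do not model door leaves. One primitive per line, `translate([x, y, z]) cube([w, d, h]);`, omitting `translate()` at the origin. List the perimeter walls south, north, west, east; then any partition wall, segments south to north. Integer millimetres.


cube([4250, 200, 2550]);
translate([0, 3300, 0]) cube([4250, 200, 2550]);
translate([0, 200, 0]) cube([200, 3100, 2550]);
translate([4050, 200, 0]) cube([200, 3100, 2550]);
translate([2500, 200, 0]) cube([200, 250, 2550]);
translate([2500, 1200, 0]) cube([200, 2100, 2550]);


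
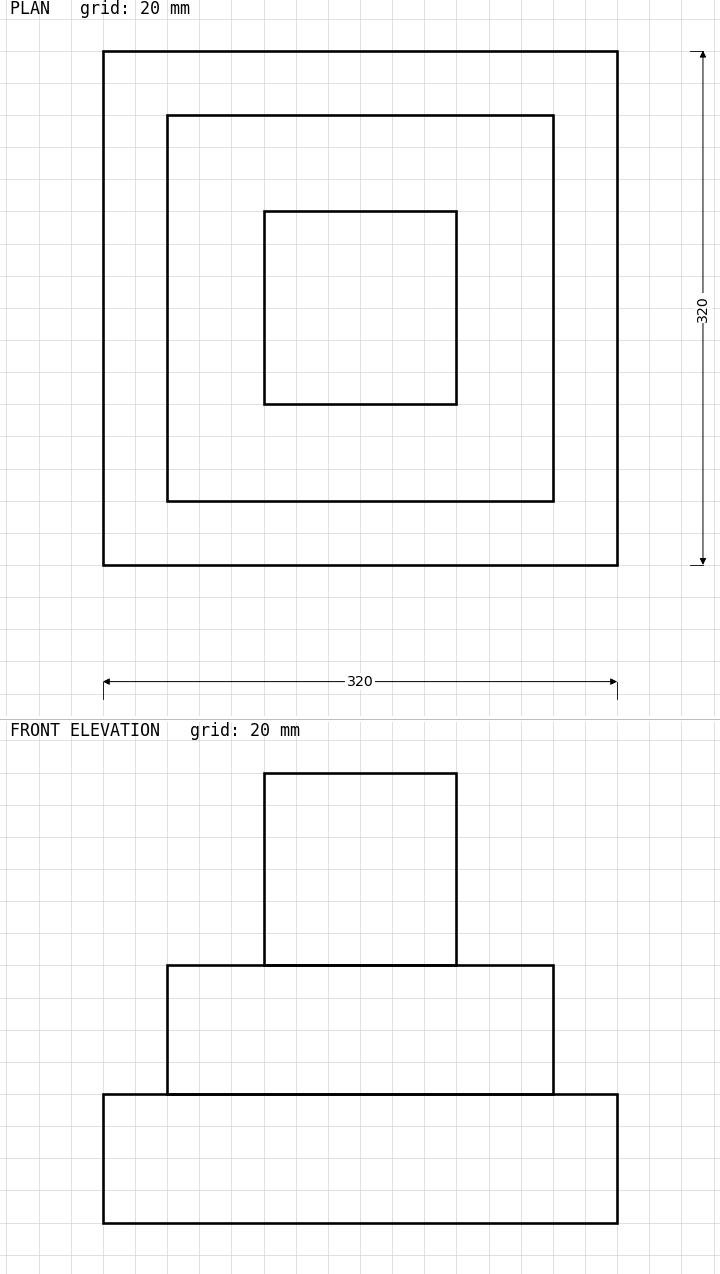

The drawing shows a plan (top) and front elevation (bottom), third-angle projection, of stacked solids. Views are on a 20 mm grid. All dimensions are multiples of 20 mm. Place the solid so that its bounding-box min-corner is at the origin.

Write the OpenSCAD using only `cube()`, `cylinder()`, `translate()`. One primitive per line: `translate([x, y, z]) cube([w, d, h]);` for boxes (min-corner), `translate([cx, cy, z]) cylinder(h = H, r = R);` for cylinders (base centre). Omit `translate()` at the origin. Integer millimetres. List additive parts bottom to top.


cube([320, 320, 80]);
translate([40, 40, 80]) cube([240, 240, 80]);
translate([100, 100, 160]) cube([120, 120, 120]);
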